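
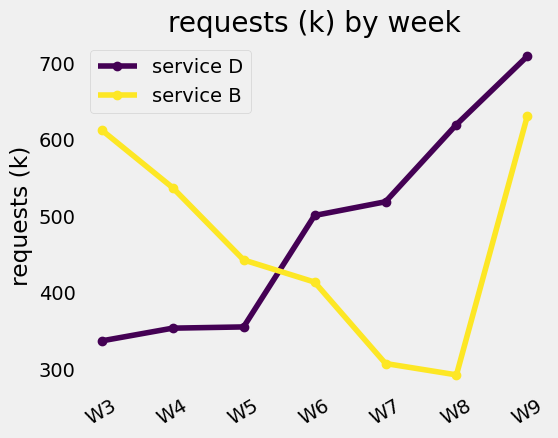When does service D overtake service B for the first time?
W6

W5: service D ≈ 350 vs service B ≈ 450 (not yet); W6: service D ≈ 500 vs service B ≈ 400 (first crossover).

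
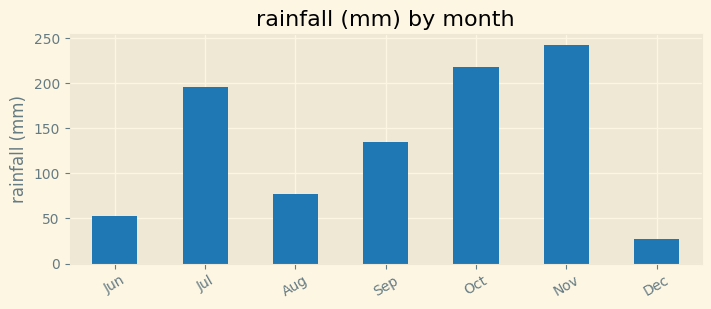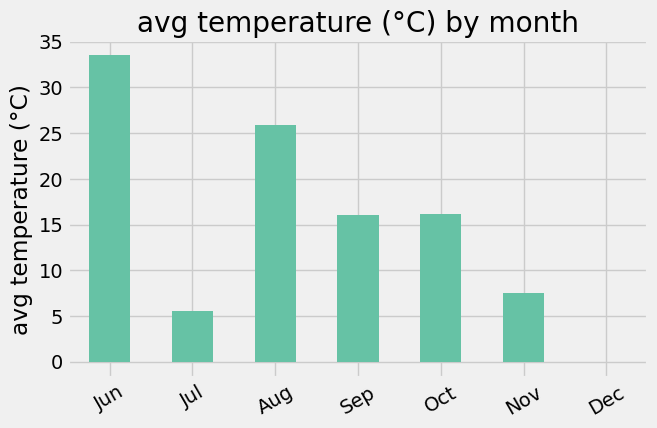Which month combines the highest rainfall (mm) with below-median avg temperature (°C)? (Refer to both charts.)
Chart 2 median avg temperature (°C) ≈ 15; below-median months: Jul, Nov, Dec. Among those, Nov has the highest rainfall (mm) (≈ 250).

Nov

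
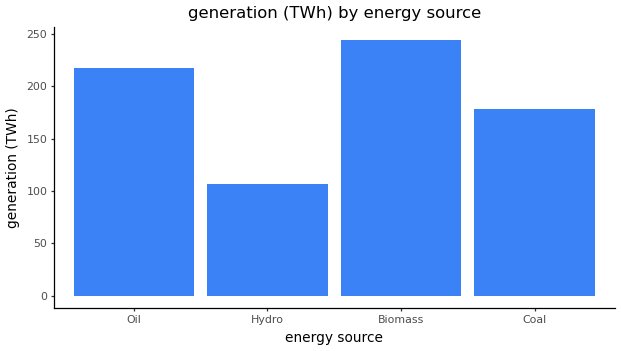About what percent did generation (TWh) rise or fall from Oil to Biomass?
Oil ≈ 225, Biomass ≈ 250; (250 − 225) / 225 ≈ +11.1%.

≈ +11.1%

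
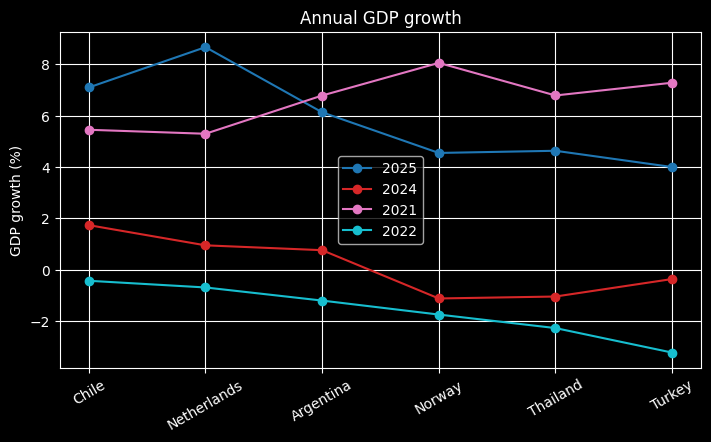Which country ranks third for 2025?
Argentina

Top 4 for 2025: Netherlands ≈ 9, Chile ≈ 7, Argentina ≈ 6, Thailand ≈ 5.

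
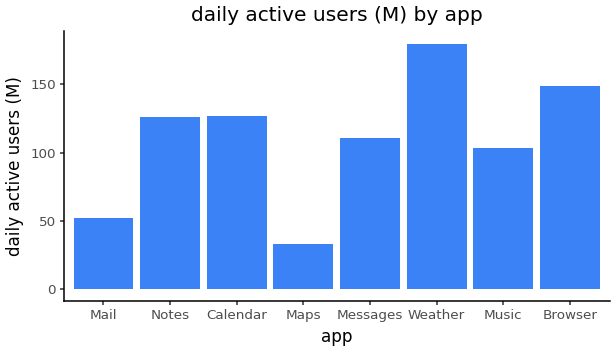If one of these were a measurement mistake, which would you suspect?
Maps

Maps ≈ 40; the rest sit between ≈ 60 and ≈ 180.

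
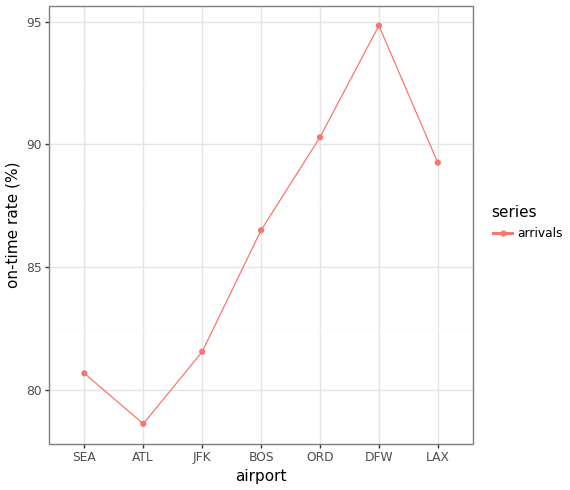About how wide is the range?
Max DFW ≈ 94, min ATL ≈ 78; range ≈ 16.

≈ 16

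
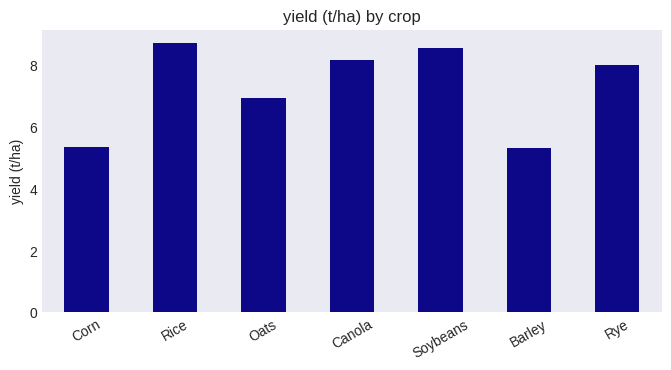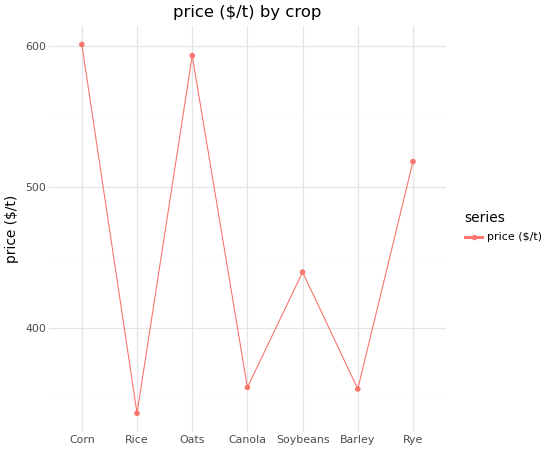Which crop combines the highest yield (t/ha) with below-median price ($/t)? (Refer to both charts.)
Rice

Chart 2 median price ($/t) ≈ 400; below-median crops: Rice, Canola, Barley. Among those, Rice has the highest yield (t/ha) (≈ 9).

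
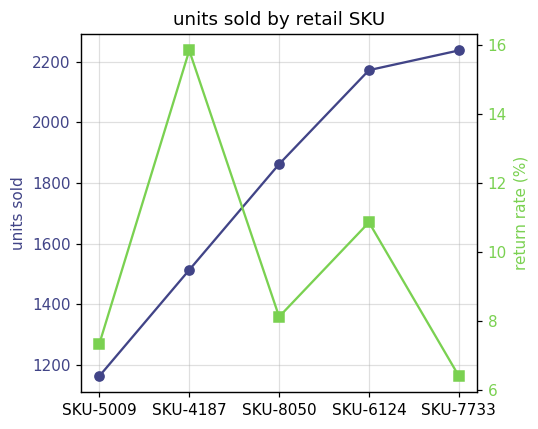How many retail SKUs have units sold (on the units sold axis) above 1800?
3

Above 1800: SKU-8050, SKU-6124, SKU-7733.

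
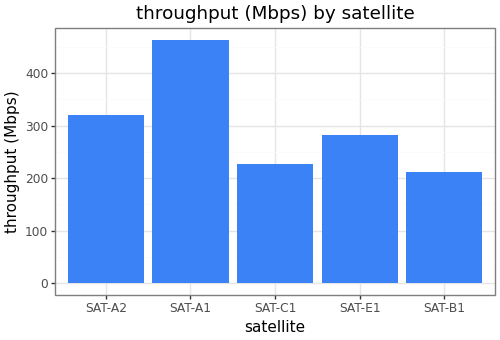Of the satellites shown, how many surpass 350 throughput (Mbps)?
Above 350: SAT-A1.

1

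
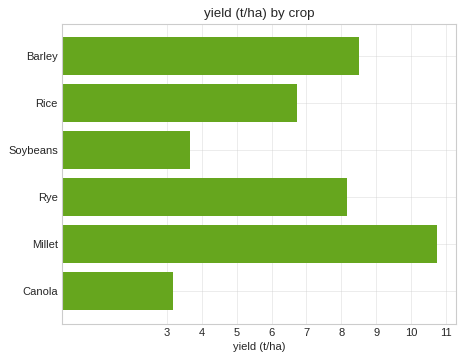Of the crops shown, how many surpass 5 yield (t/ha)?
Above 5: Barley, Rice, Rye, Millet.

4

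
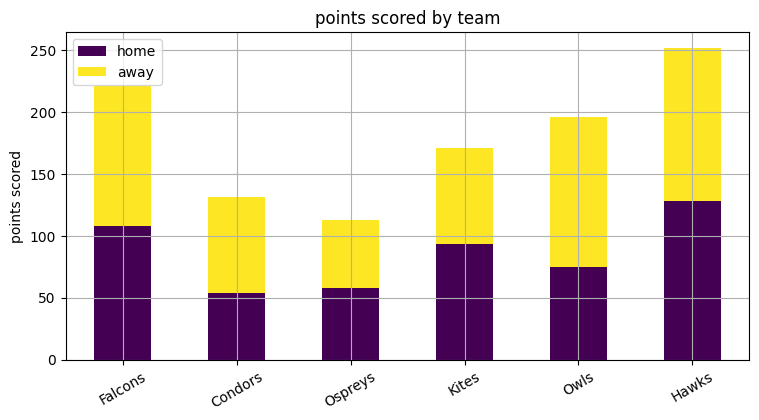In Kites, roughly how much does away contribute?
≈ 75

away top ≈ 175, bottom ≈ 100; segment ≈ 75.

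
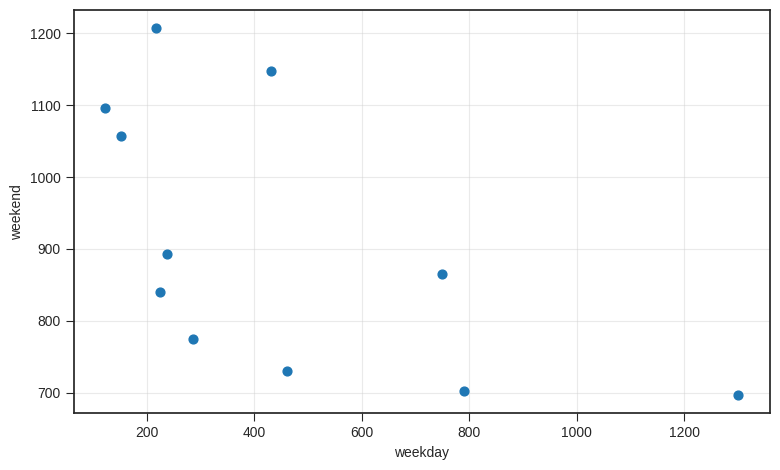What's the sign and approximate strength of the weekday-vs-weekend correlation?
Points are negatively correlated; moderate (|r| ≈ 0.6).

negative, moderate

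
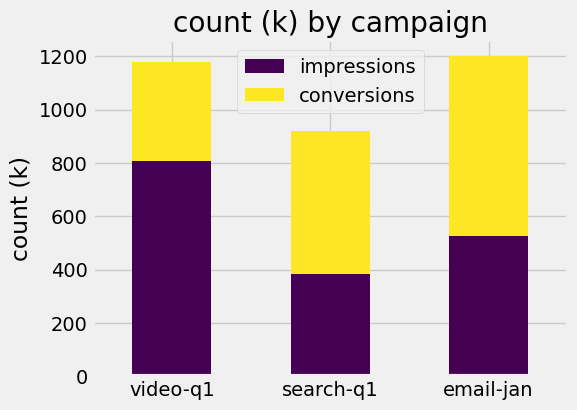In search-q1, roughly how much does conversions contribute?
≈ 600

conversions top ≈ 1000, bottom ≈ 400; segment ≈ 600.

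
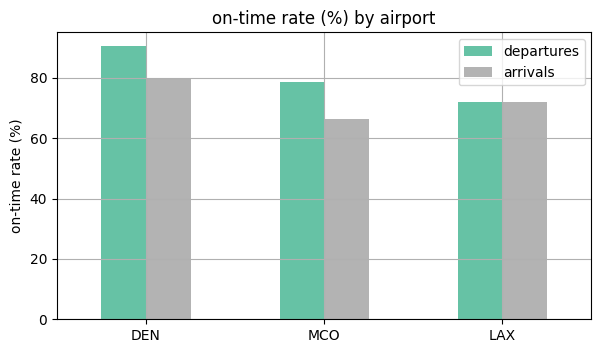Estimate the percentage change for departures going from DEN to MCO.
≈ -11.1%

DEN ≈ 90, MCO ≈ 80; (80 − 90) / 90 ≈ -11.1%.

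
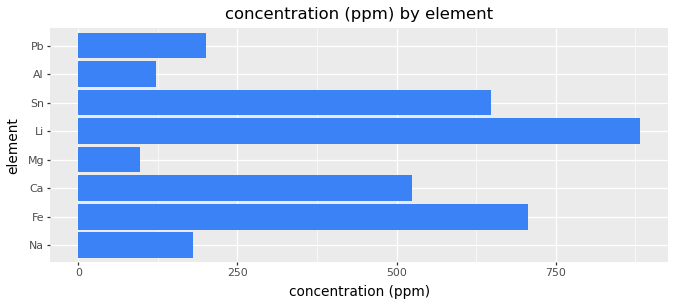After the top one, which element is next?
Fe

Top 3: Li ≈ 900, Fe ≈ 700, Sn ≈ 600.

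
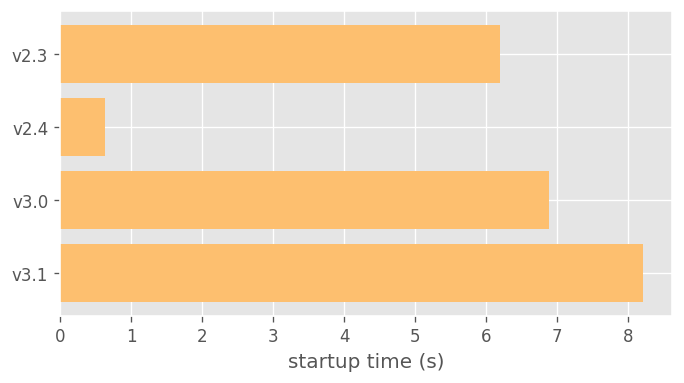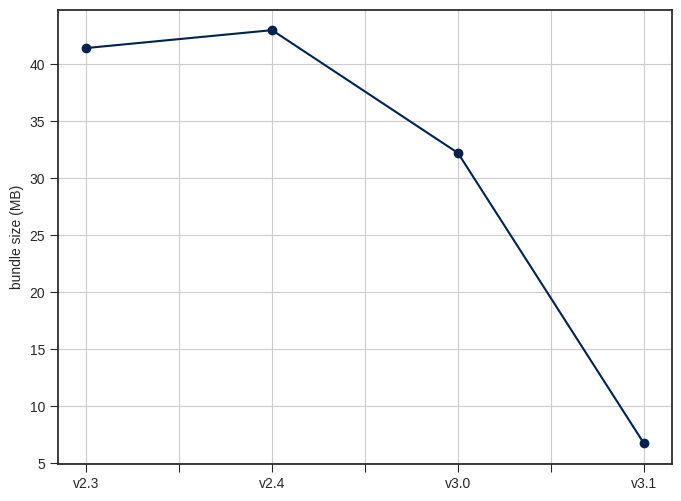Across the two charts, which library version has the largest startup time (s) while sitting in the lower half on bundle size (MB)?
v3.1

Chart 2 median bundle size (MB) ≈ 35; below-median library versions: v3.0, v3.1. Among those, v3.1 has the highest startup time (s) (≈ 8).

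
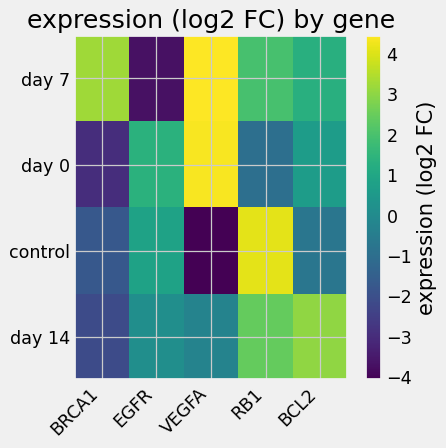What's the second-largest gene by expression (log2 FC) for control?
Top 3 for control: RB1 ≈ 4, EGFR ≈ 1, BCL2 ≈ -1.

EGFR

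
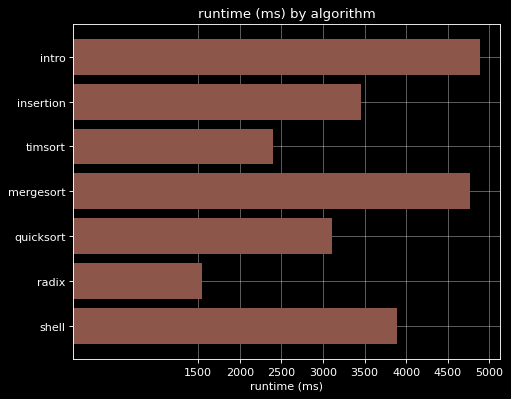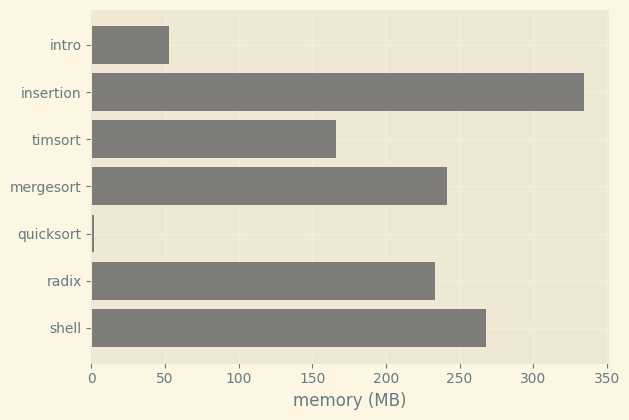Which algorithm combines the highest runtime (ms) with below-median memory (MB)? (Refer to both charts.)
intro

Chart 2 median memory (MB) ≈ 250; below-median algorithms: intro, timsort, quicksort. Among those, intro has the highest runtime (ms) (≈ 5000).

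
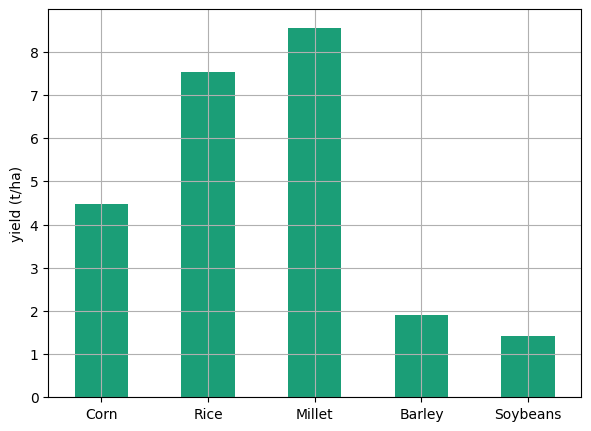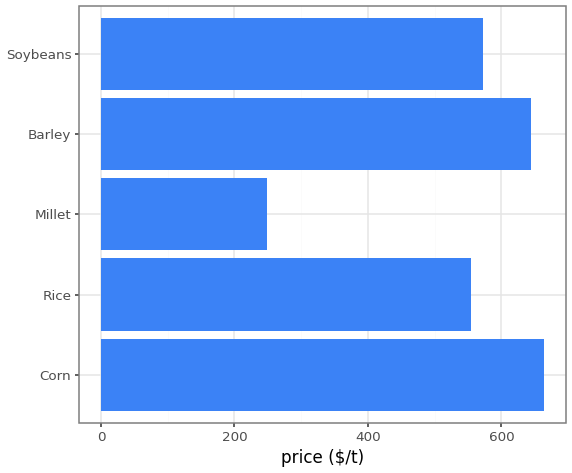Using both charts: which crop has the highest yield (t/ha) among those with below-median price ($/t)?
Millet

Chart 2 median price ($/t) ≈ 600; below-median crops: Rice, Millet. Among those, Millet has the highest yield (t/ha) (≈ 9).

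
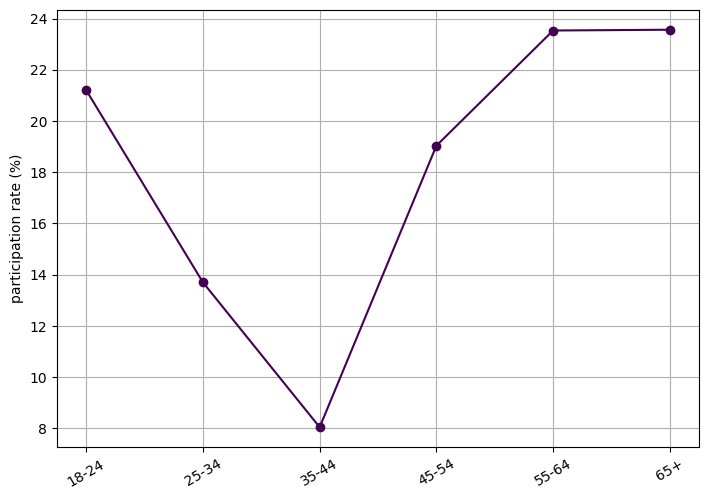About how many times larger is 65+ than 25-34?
≈ 1.71×

65+ ≈ 24, 25-34 ≈ 14; 24/14 ≈ 1.71.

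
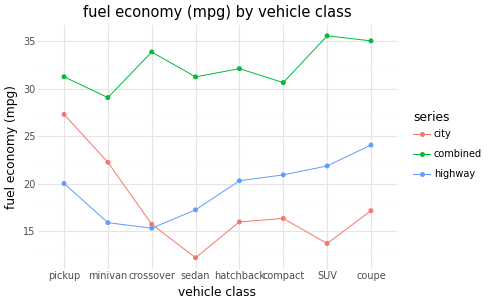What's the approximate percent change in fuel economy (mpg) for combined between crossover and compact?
crossover ≈ 34, compact ≈ 30; (30 − 34) / 34 ≈ -11.8%.

≈ -11.8%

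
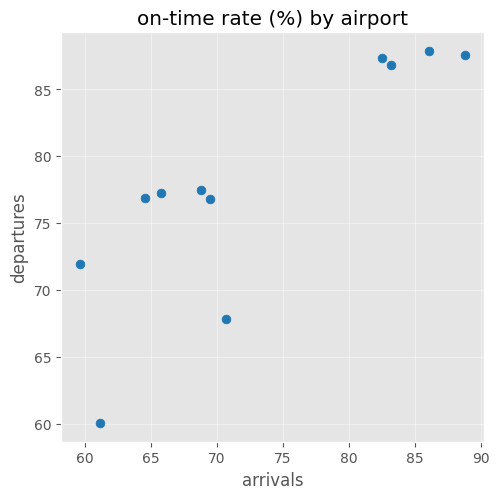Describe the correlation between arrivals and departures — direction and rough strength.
positive, strong

Points are positively correlated; strong (|r| ≈ 0.8).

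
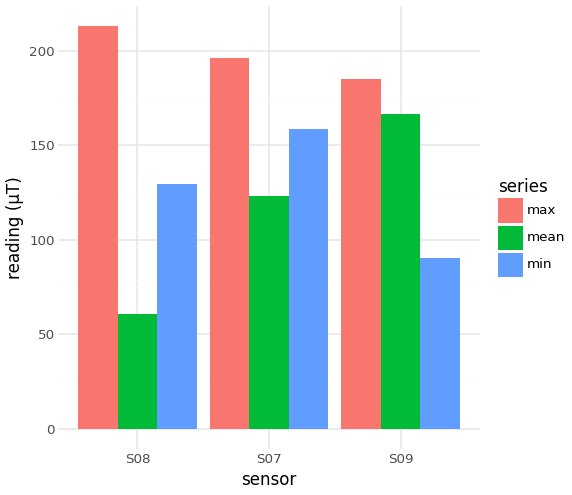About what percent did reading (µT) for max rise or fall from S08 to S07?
≈ -9.1%

S08 ≈ 220, S07 ≈ 200; (200 − 220) / 220 ≈ -9.1%.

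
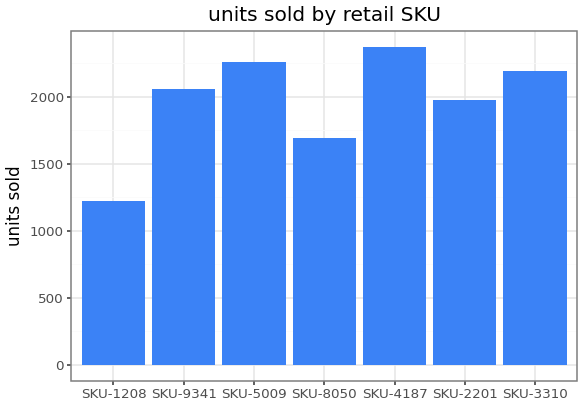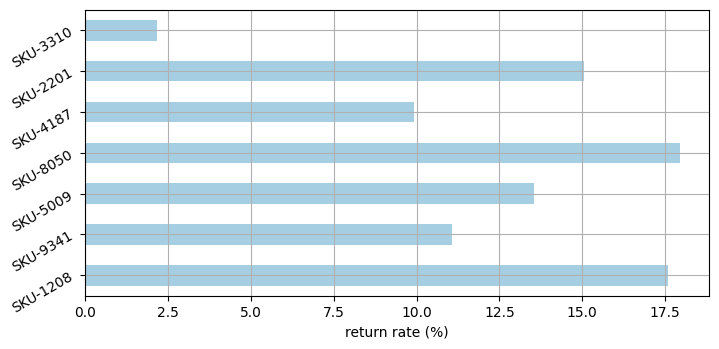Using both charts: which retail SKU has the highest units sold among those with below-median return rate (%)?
SKU-4187

Chart 2 median return rate (%) ≈ 14; below-median retail SKUs: SKU-9341, SKU-4187, SKU-3310. Among those, SKU-4187 has the highest units sold (≈ 2500).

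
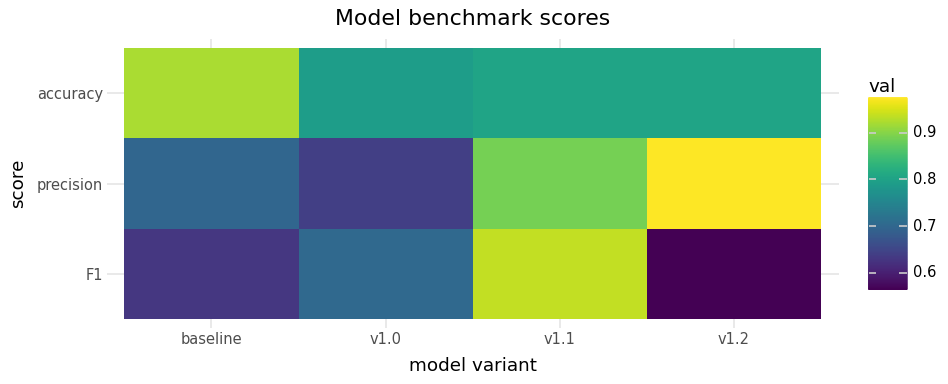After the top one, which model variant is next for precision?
v1.1

Top 3 for precision: v1.2 ≈ 1.00, v1.1 ≈ 0.90, baseline ≈ 0.70.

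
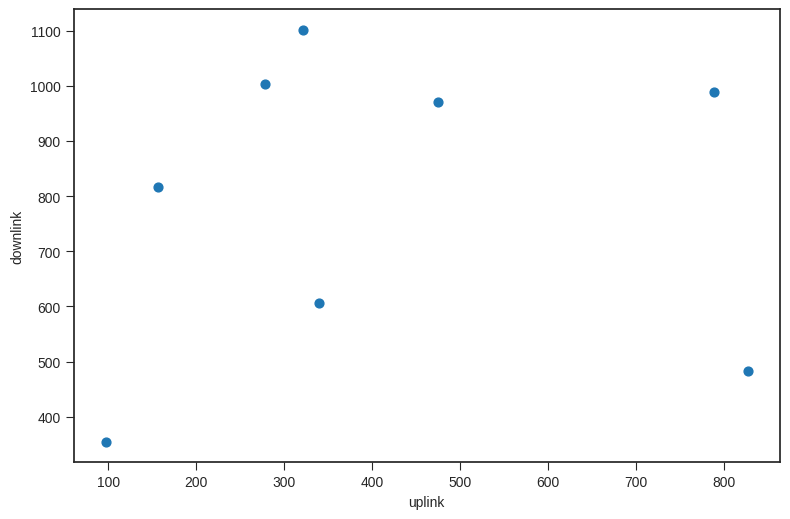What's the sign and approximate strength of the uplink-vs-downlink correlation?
Points are roughly uncorrelated; weak (|r| ≈ 0.1).

no clear correlation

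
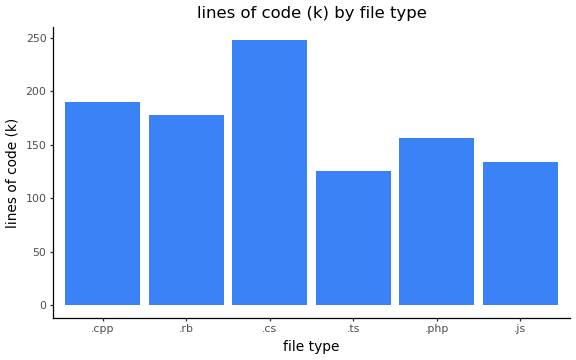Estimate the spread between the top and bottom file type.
Max .cs ≈ 250, min .ts ≈ 125; range ≈ 125.

≈ 125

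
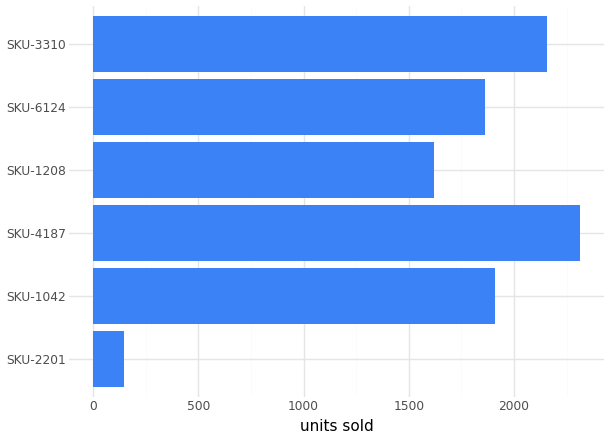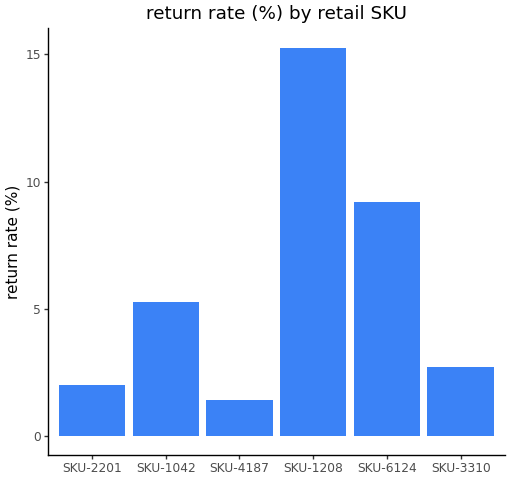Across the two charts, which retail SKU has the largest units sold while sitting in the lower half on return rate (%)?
SKU-4187

Chart 2 median return rate (%) ≈ 4; below-median retail SKUs: SKU-2201, SKU-4187, SKU-3310. Among those, SKU-4187 has the highest units sold (≈ 2500).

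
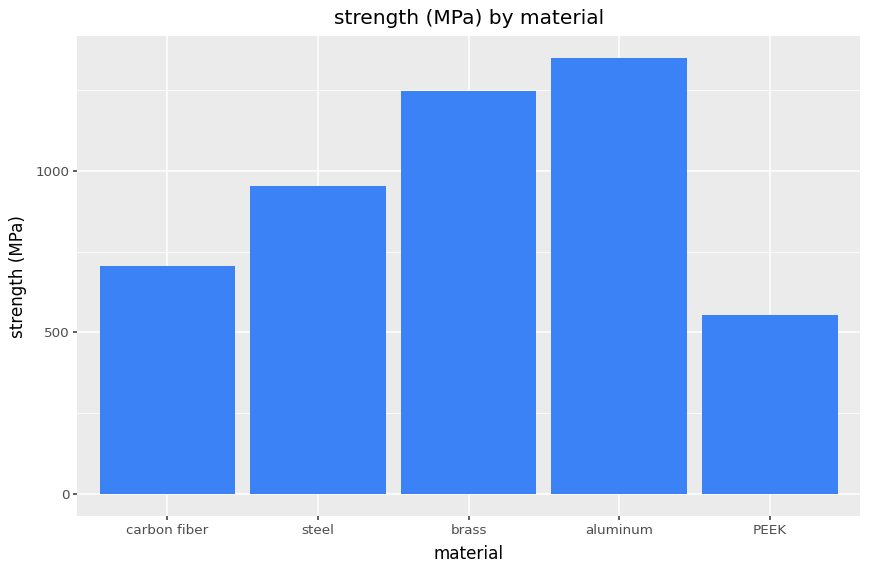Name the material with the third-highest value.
Top 4: aluminum ≈ 1400, brass ≈ 1200, steel ≈ 1000, carbon fiber ≈ 800.

steel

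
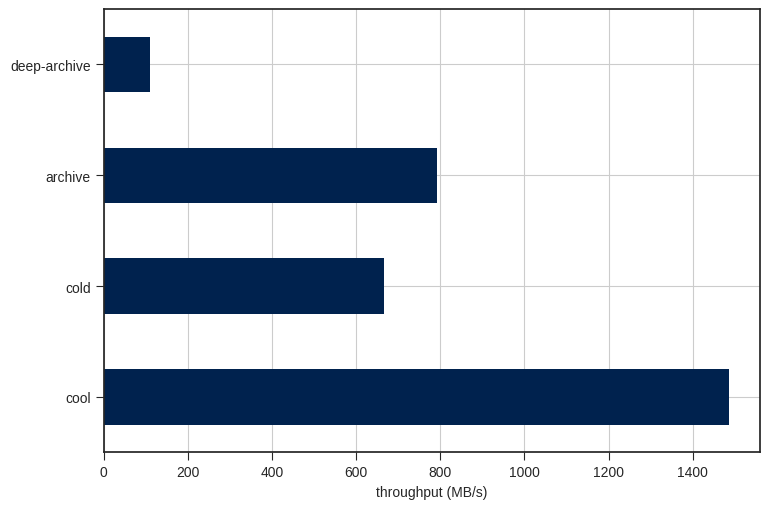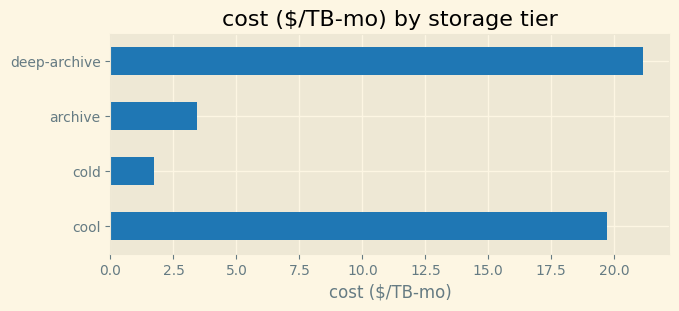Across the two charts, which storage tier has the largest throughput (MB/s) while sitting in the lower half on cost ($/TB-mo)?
archive

Chart 2 median cost ($/TB-mo) ≈ 12; below-median storage tiers: cold, archive. Among those, archive has the highest throughput (MB/s) (≈ 800).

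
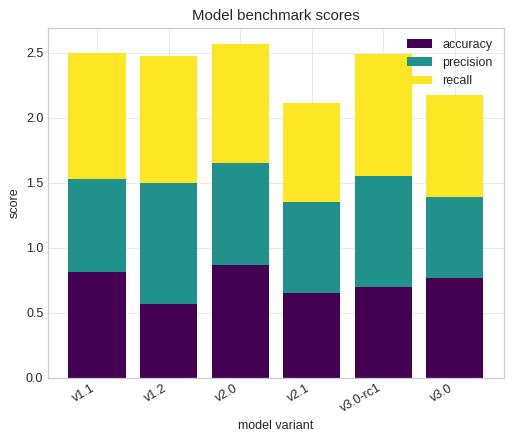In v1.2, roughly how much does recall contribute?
recall top ≈ 2.5, bottom ≈ 1.5; segment ≈ 1.0.

≈ 1.0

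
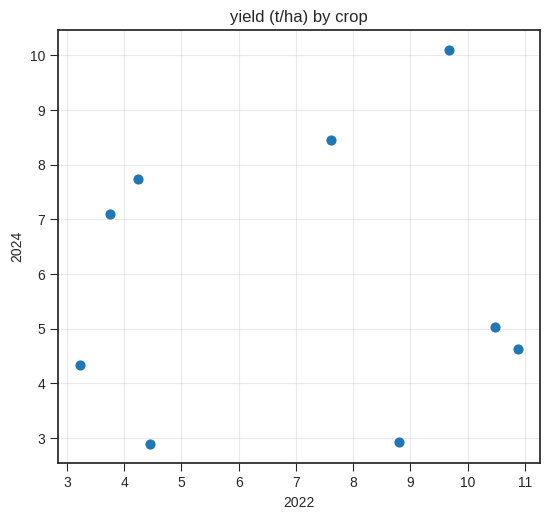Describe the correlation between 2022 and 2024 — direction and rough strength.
no clear correlation

Points are roughly uncorrelated; weak (|r| ≈ 0.1).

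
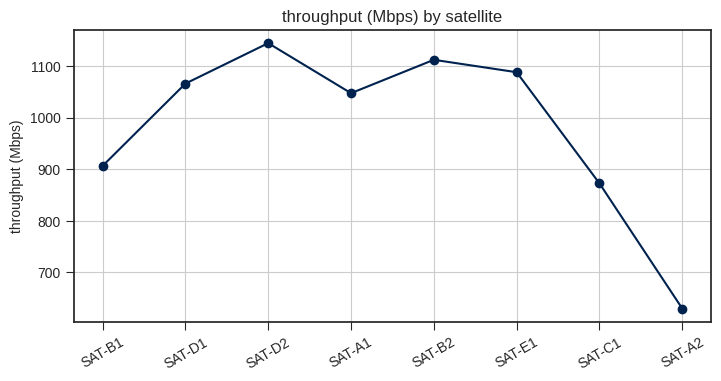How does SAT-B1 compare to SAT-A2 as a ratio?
SAT-B1 ≈ 900, SAT-A2 ≈ 650; 900/650 ≈ 1.38.

≈ 1.38×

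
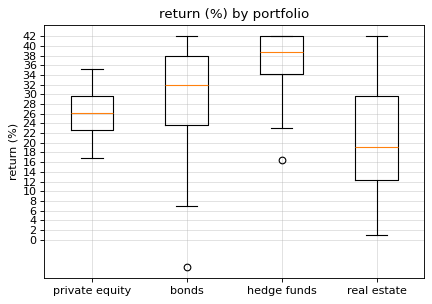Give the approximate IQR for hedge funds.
≈ 8

Q3 ≈ 42, Q1 ≈ 34; IQR ≈ 8.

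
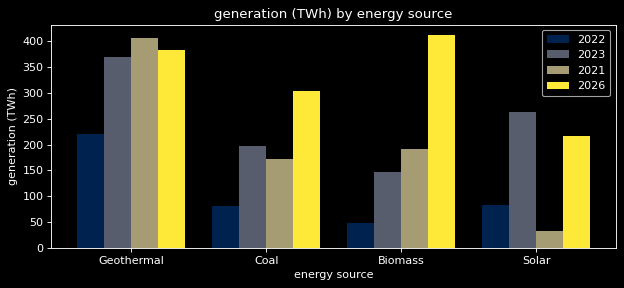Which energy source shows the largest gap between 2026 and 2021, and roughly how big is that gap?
Biomass, ≈ 200 TWh

Biomass: 2026 ≈ 400, 2021 ≈ 200 → gap ≈ 200. Next-largest (Solar) is only ≈ 150.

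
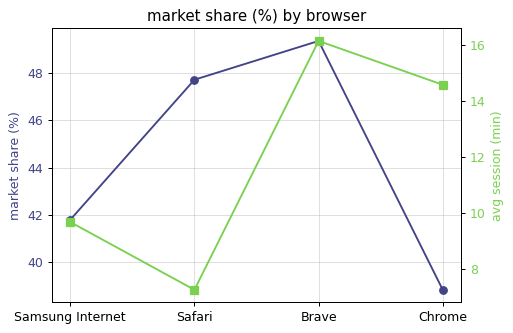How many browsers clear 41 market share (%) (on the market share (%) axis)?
Above 41: Samsung Internet, Safari, Brave.

3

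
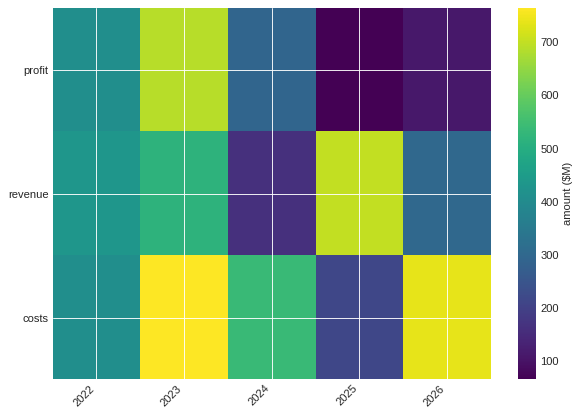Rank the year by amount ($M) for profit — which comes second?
2022

Top 3 for profit: 2023 ≈ 700, 2022 ≈ 400, 2024 ≈ 300.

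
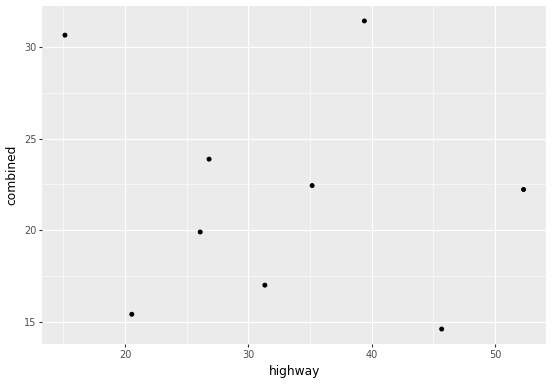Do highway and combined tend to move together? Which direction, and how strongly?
no clear correlation

Points are roughly uncorrelated; weak (|r| ≈ 0.2).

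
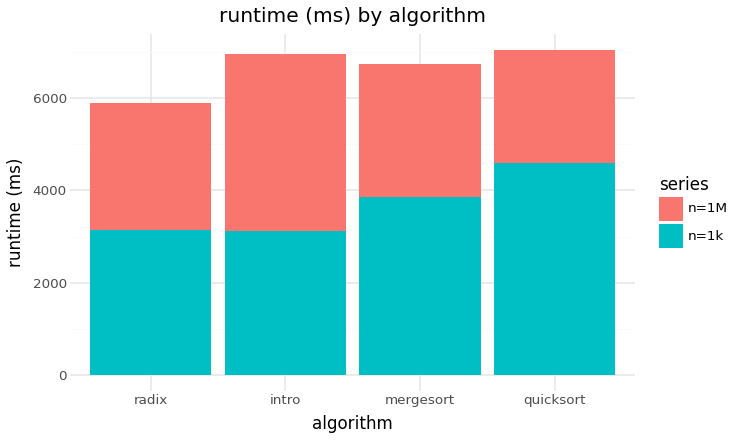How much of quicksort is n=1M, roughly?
n=1M top ≈ 7000, bottom ≈ 5000; segment ≈ 2000.

≈ 2000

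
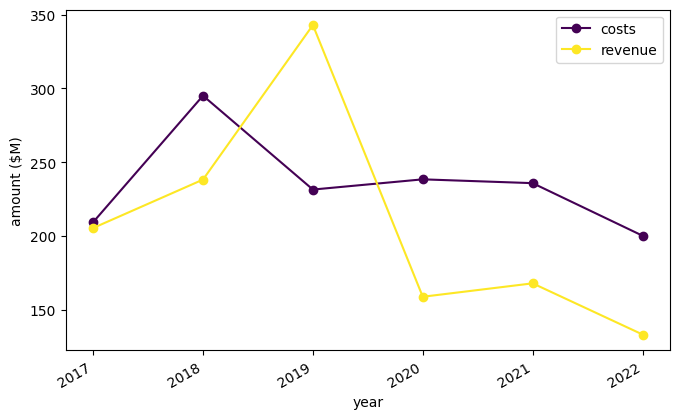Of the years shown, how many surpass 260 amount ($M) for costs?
1

Above 260: 2018.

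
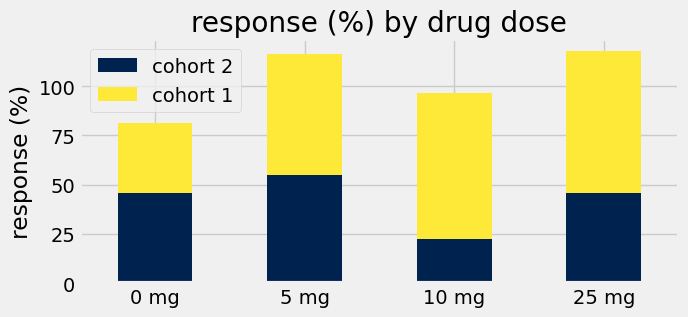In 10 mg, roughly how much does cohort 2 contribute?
cohort 2 top ≈ 20, bottom ≈ 0; segment ≈ 20.

≈ 20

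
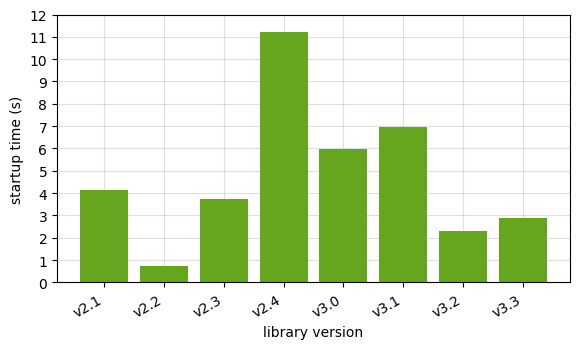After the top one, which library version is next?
v3.1

Top 3: v2.4 ≈ 11, v3.1 ≈ 7, v3.0 ≈ 6.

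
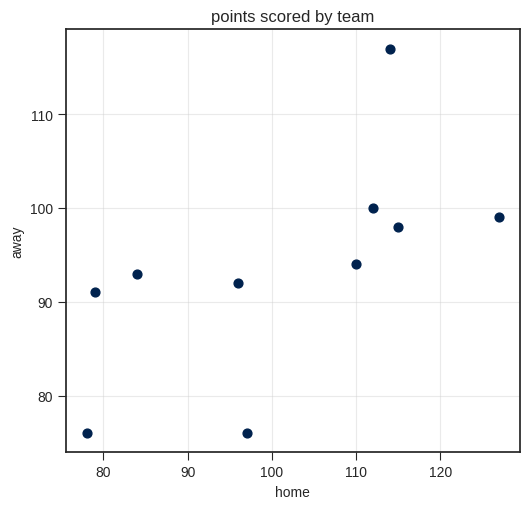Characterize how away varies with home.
Points are positively correlated; moderate (|r| ≈ 0.6).

positive, moderate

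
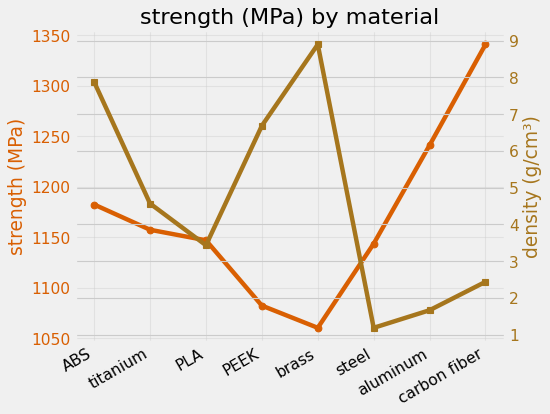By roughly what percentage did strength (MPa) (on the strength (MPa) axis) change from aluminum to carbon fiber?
≈ +8%

aluminum ≈ 1250, carbon fiber ≈ 1350; (1350 − 1250) / 1250 ≈ +8%.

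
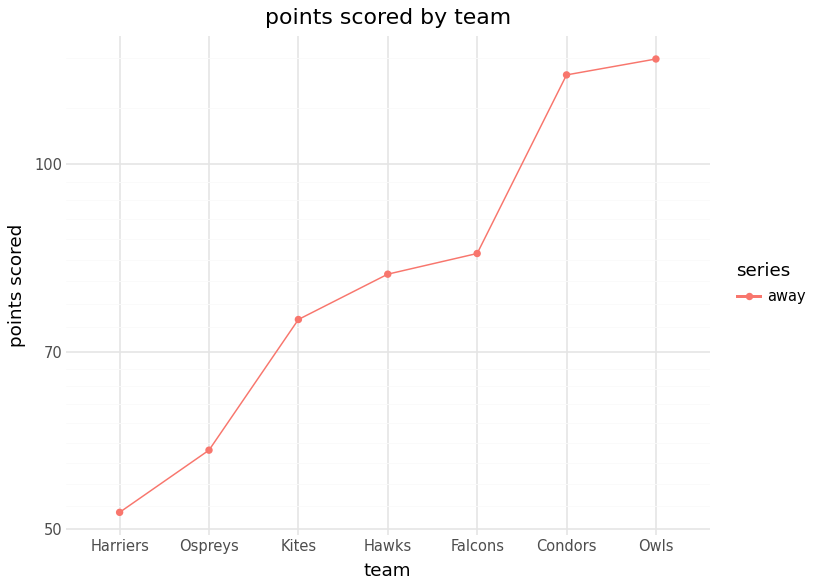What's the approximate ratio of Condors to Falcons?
Condors ≈ 120, Falcons ≈ 80; 120/80 ≈ 1.5.

≈ 1.5×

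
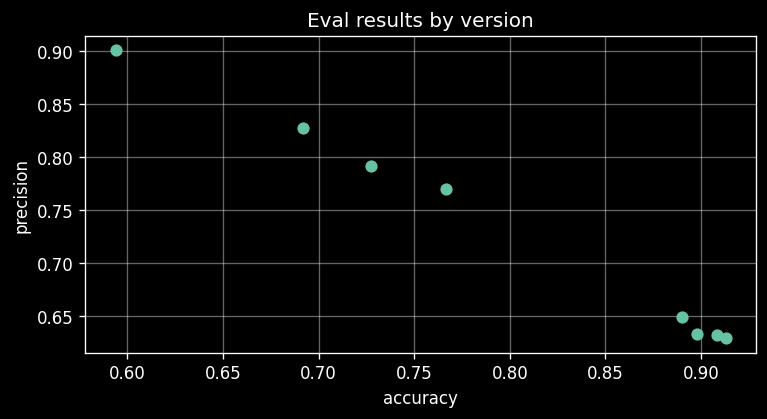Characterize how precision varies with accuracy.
Points are negatively correlated; strong (|r| ≈ 1.0).

negative, strong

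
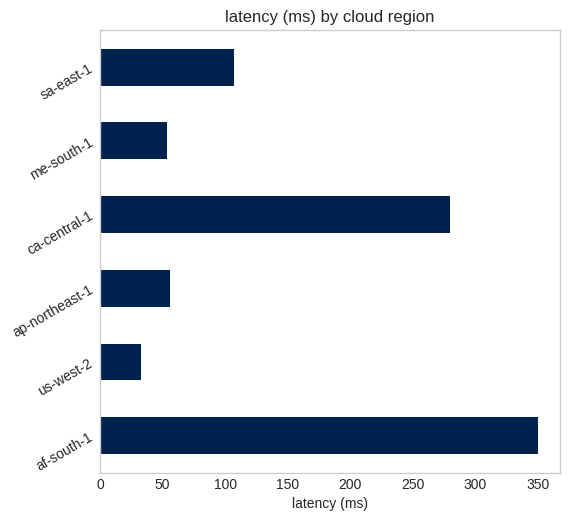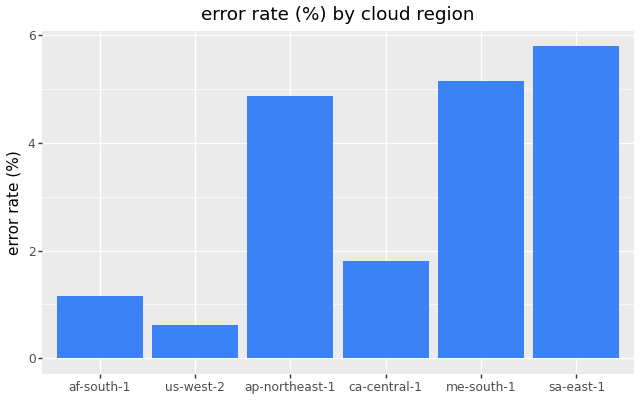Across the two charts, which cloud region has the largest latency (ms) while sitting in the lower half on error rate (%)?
af-south-1

Chart 2 median error rate (%) ≈ 3; below-median cloud regions: af-south-1, us-west-2, ca-central-1. Among those, af-south-1 has the highest latency (ms) (≈ 350).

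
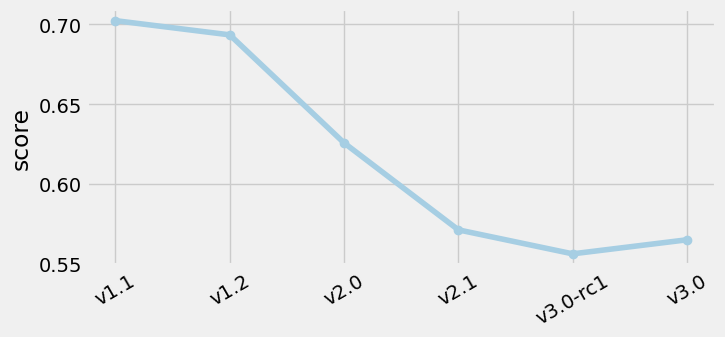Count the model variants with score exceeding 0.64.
2

Above 0.64: v1.1, v1.2.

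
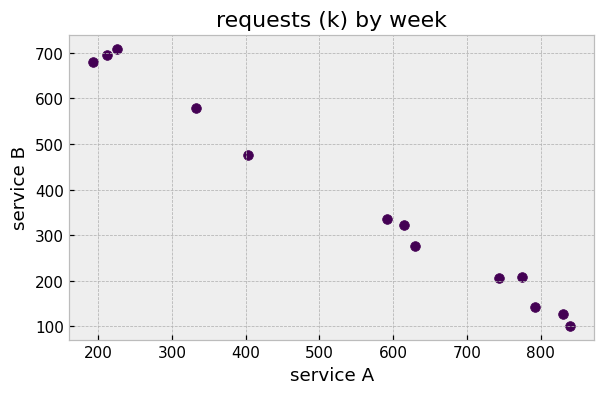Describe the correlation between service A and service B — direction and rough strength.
Points are negatively correlated; strong (|r| ≈ 1.0).

negative, strong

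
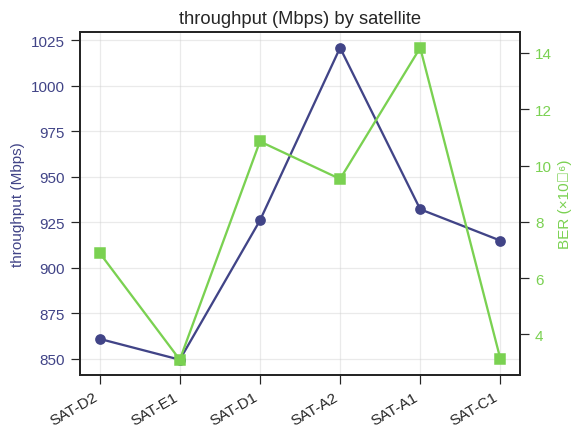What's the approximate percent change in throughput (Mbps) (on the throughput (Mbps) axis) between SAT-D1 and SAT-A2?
≈ +10.9%

SAT-D1 ≈ 920, SAT-A2 ≈ 1020; (1020 − 920) / 920 ≈ +10.9%.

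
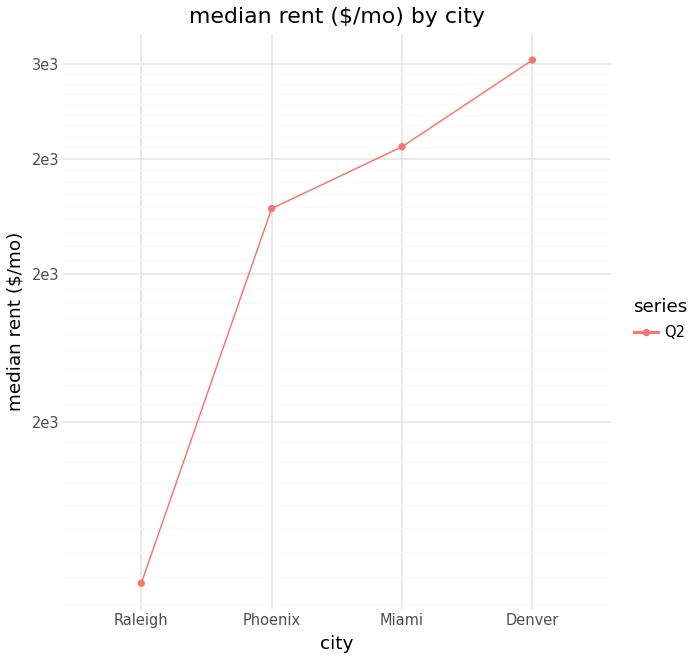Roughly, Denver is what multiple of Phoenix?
Denver ≈ 3000, Phoenix ≈ 2200; 3000/2200 ≈ 1.36.

≈ 1.36×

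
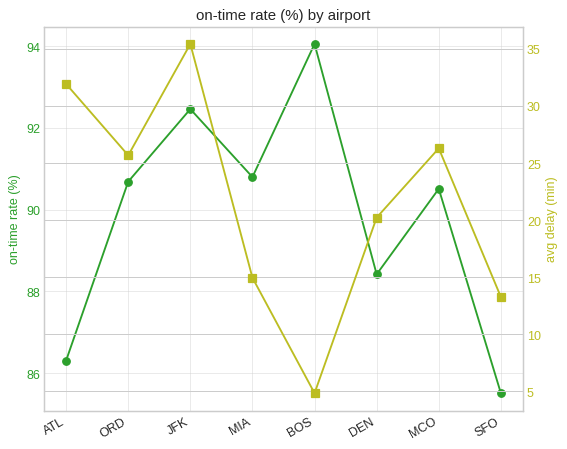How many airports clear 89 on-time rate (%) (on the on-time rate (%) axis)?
Above 89: ORD, JFK, MIA, BOS, MCO.

5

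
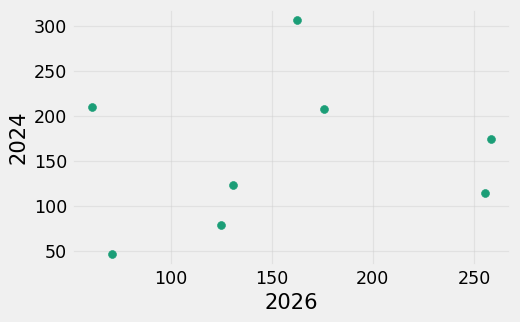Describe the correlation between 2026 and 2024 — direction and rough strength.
Points are roughly uncorrelated; weak (|r| ≈ 0.2).

no clear correlation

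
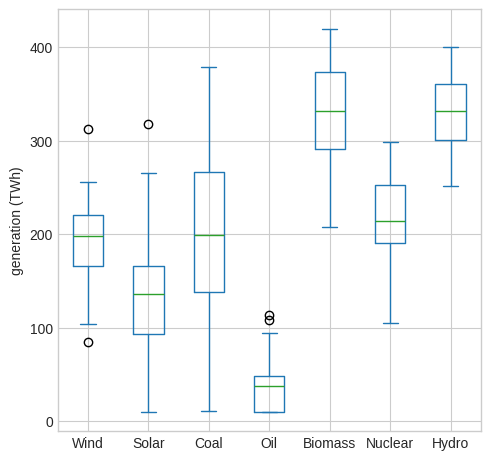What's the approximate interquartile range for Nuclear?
Q3 ≈ 250, Q1 ≈ 200; IQR ≈ 50.

≈ 50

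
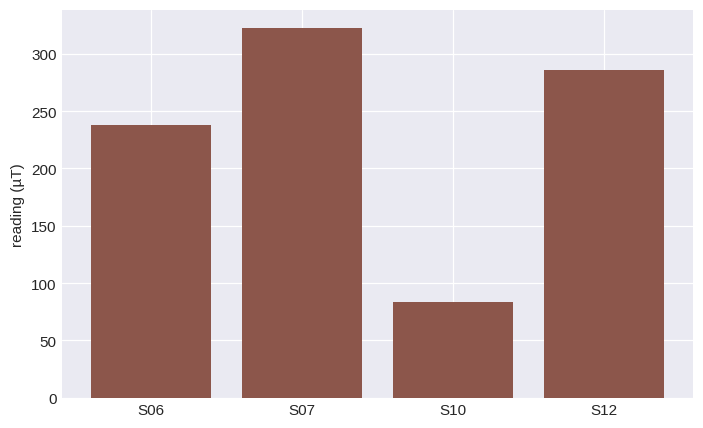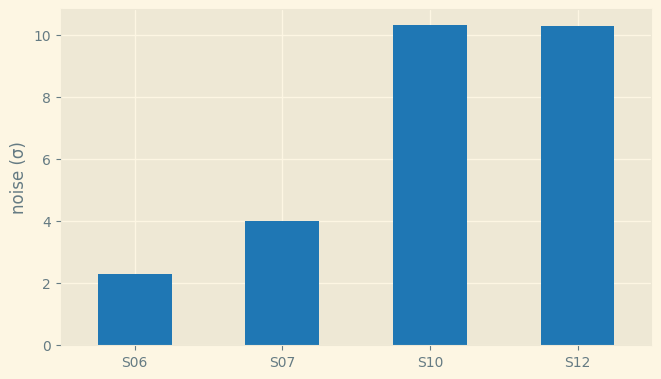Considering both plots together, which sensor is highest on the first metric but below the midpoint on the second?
S07

Chart 2 median noise (σ) ≈ 7; below-median sensors: S06, S07. Among those, S07 has the highest reading (µT) (≈ 300).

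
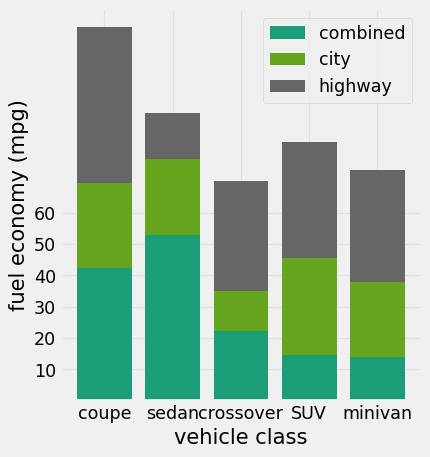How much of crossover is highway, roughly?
≈ 40

highway top ≈ 70, bottom ≈ 30; segment ≈ 40.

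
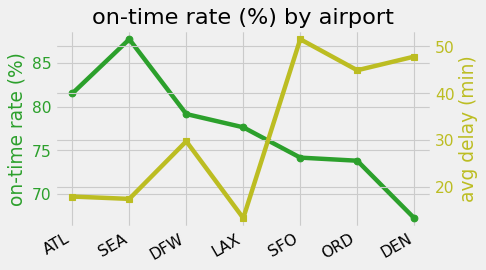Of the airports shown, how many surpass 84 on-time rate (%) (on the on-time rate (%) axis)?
Above 84: SEA.

1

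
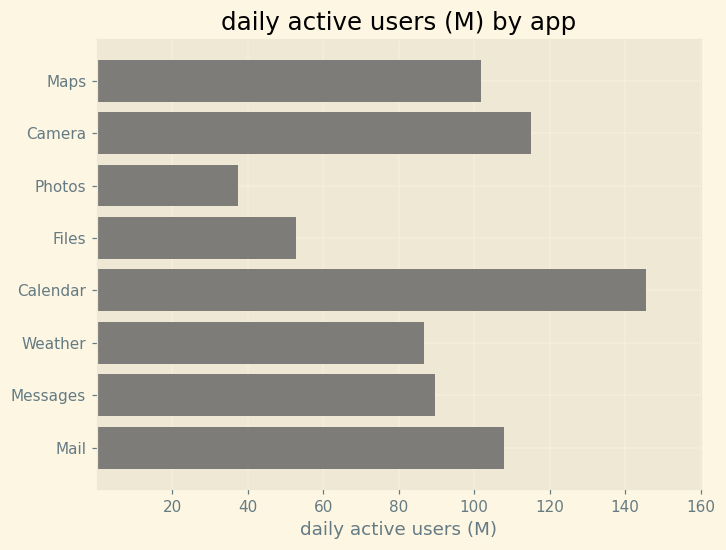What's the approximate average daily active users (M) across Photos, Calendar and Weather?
(40 + 140 + 80) / 3 ≈ 87.

≈ 87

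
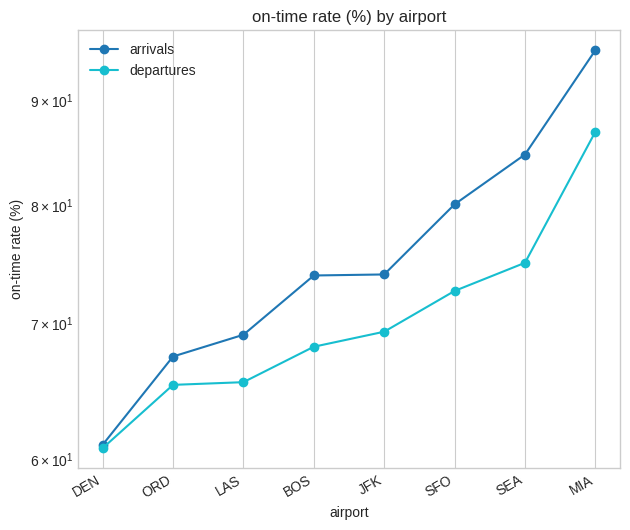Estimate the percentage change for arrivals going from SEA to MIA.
≈ +11.8%

SEA ≈ 85, MIA ≈ 95; (95 − 85) / 85 ≈ +11.8%.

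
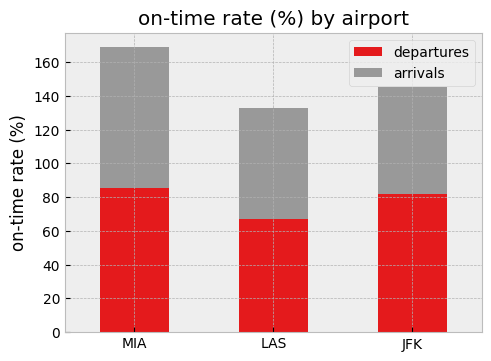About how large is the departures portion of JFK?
≈ 80

departures top ≈ 80, bottom ≈ 0; segment ≈ 80.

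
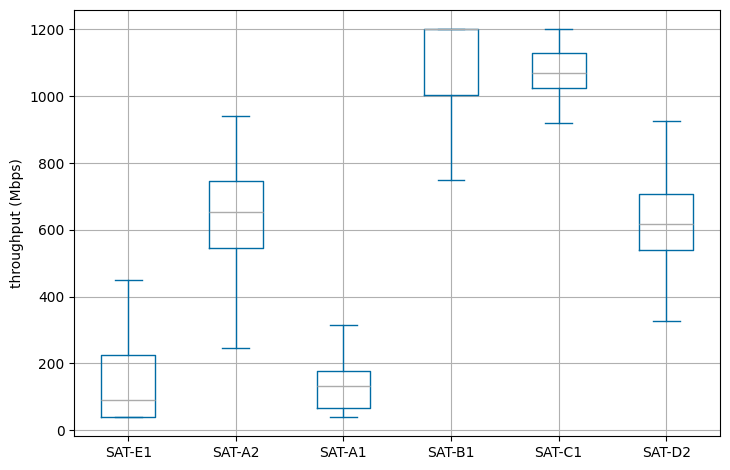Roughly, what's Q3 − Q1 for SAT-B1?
Q3 ≈ 1200, Q1 ≈ 1000; IQR ≈ 200.

≈ 200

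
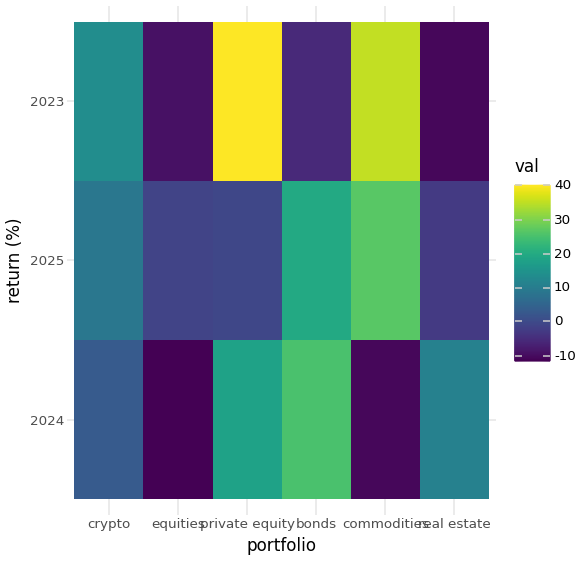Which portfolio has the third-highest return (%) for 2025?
crypto

Top 4 for 2025: commodities ≈ 25, bonds ≈ 20, crypto ≈ 10, private equity ≈ 0.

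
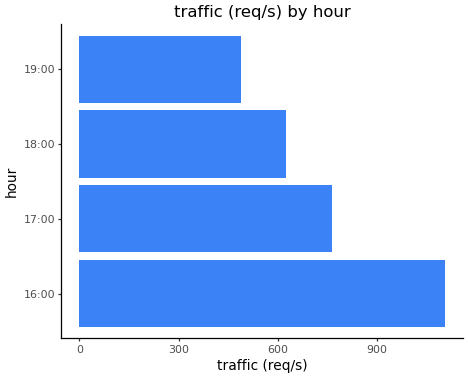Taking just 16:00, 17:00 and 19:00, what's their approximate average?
≈ 800

(1100 + 800 + 500) / 3 ≈ 800.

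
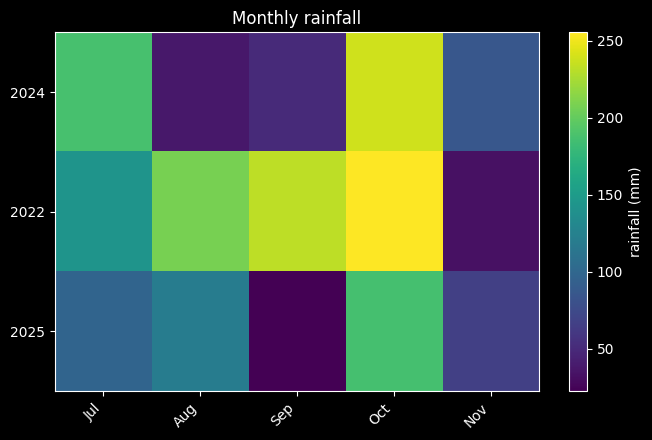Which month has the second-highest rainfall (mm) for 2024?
Jul

Top 3 for 2024: Oct ≈ 240, Jul ≈ 180, Nov ≈ 80.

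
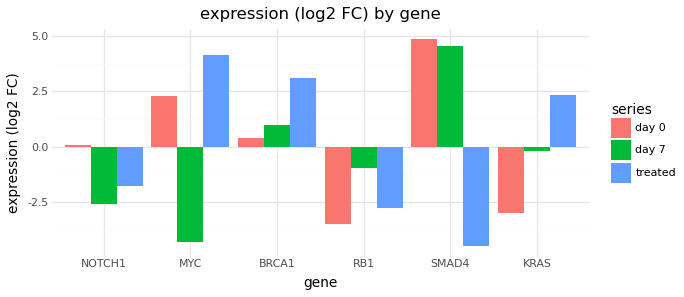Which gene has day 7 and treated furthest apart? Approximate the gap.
SMAD4, ≈ 10 log2 FC

SMAD4: day 7 ≈ 5, treated ≈ -5 → gap ≈ 10. Next-largest (MYC) is only ≈ 8.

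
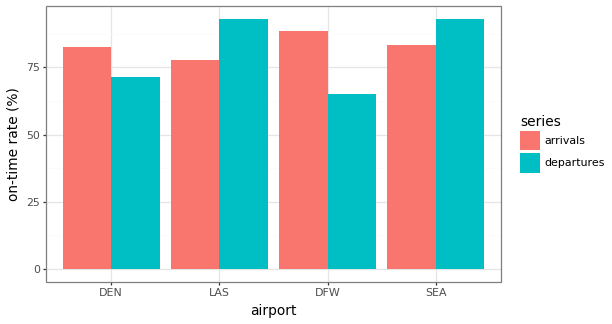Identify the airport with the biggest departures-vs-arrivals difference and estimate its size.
DFW: departures ≈ 70, arrivals ≈ 90 → gap ≈ 20. Next-largest (LAS) is only ≈ 10.

DFW, ≈ 20 %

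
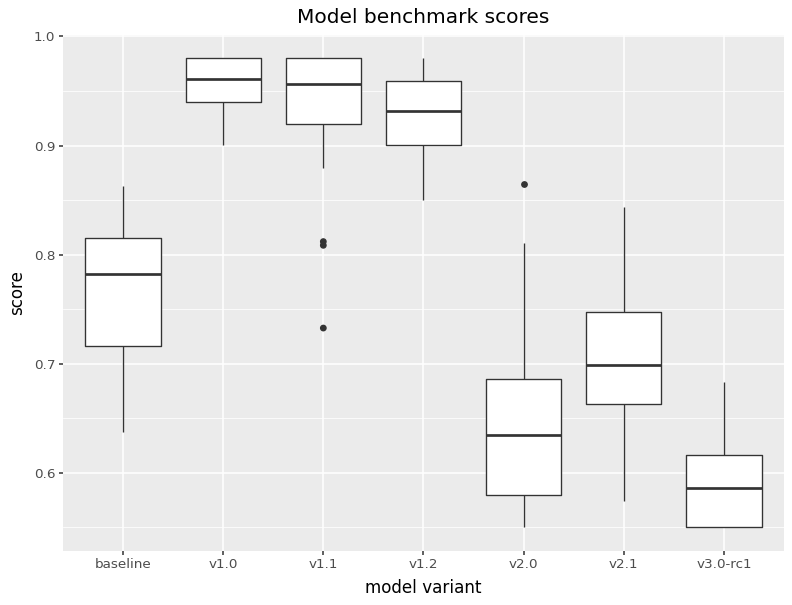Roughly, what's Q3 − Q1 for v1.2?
Q3 ≈ 0.95, Q1 ≈ 0.90; IQR ≈ 0.05.

≈ 0.05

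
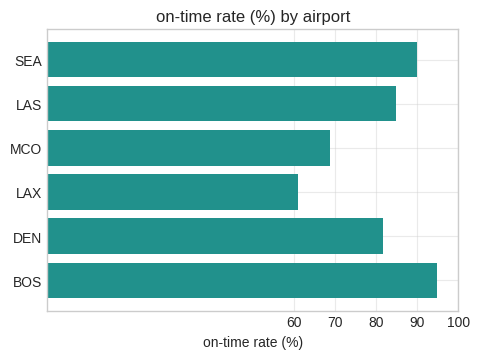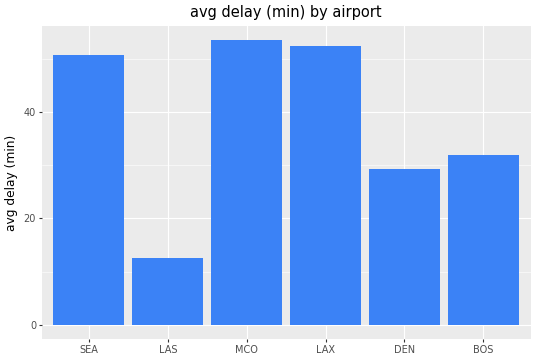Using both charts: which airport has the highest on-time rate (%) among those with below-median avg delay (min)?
Chart 2 median avg delay (min) ≈ 40; below-median airports: LAS, DEN, BOS. Among those, BOS has the highest on-time rate (%) (≈ 90).

BOS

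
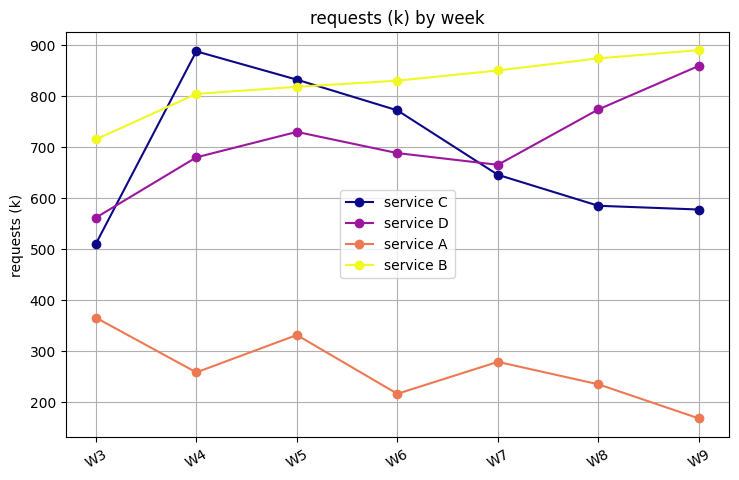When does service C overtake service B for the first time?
W3: service C ≈ 500 vs service B ≈ 700 (not yet); W4: service C ≈ 900 vs service B ≈ 800 (first crossover).

W4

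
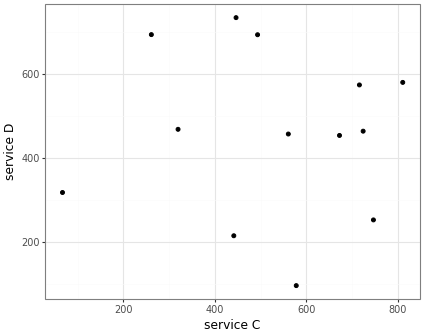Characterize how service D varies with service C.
Points are roughly uncorrelated; weak (|r| ≈ 0.0).

no clear correlation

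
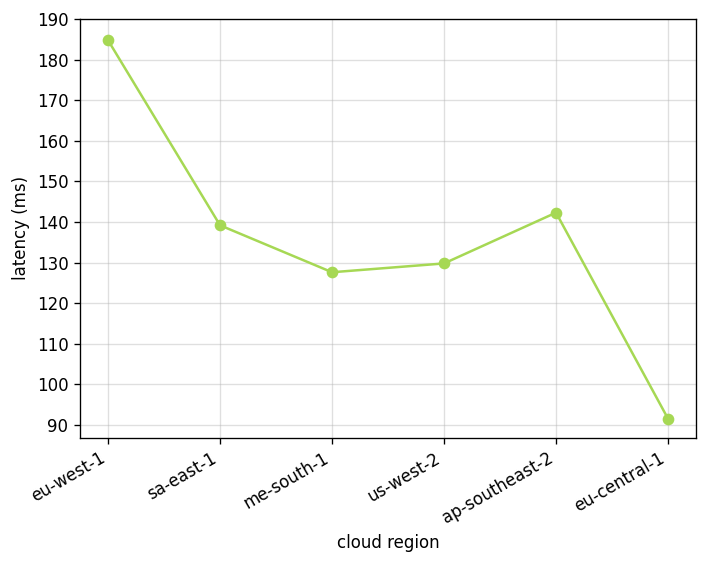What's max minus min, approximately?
Max eu-west-1 ≈ 180, min eu-central-1 ≈ 90; range ≈ 90.

≈ 90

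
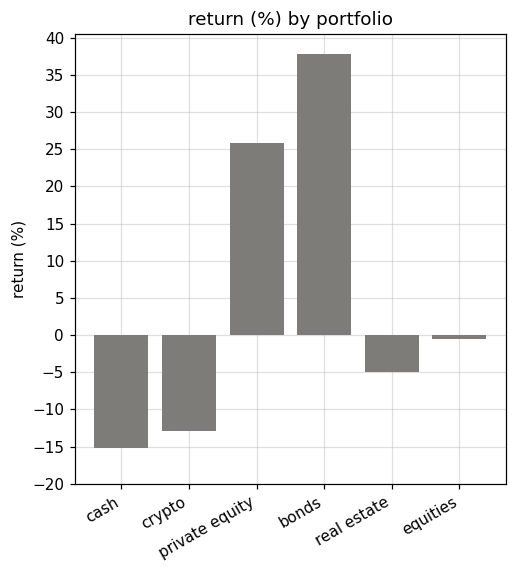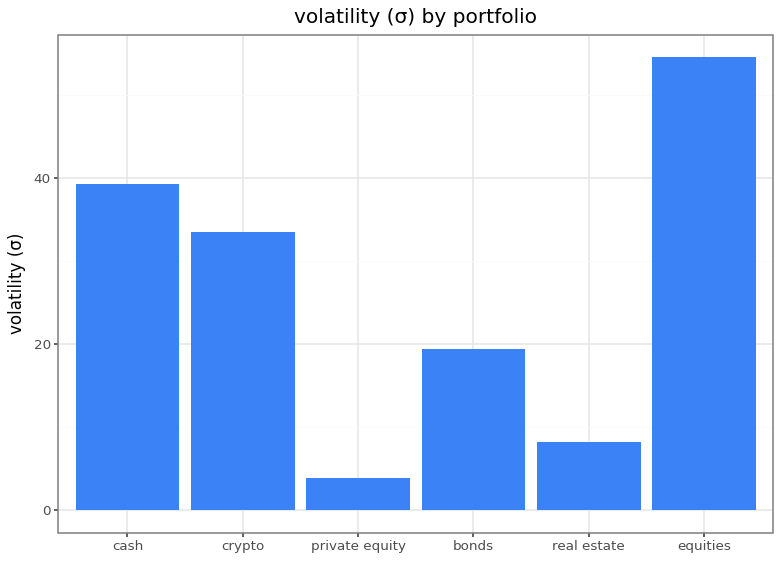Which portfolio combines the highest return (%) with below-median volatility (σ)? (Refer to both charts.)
Chart 2 median volatility (σ) ≈ 25; below-median portfolios: private equity, bonds, real estate. Among those, bonds has the highest return (%) (≈ 40).

bonds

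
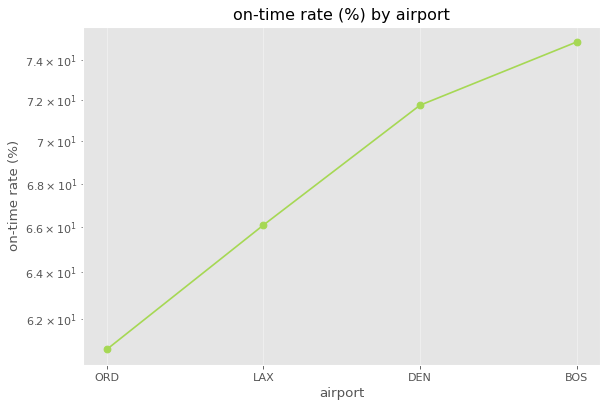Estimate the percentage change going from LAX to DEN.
LAX ≈ 66, DEN ≈ 72; (72 − 66) / 66 ≈ +9.1%.

≈ +9.1%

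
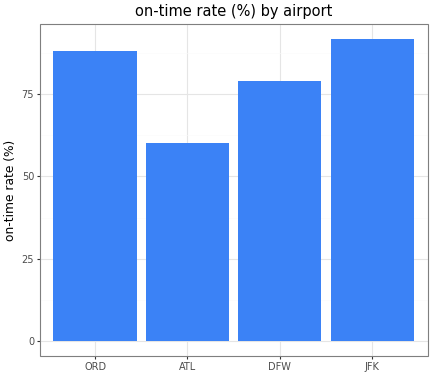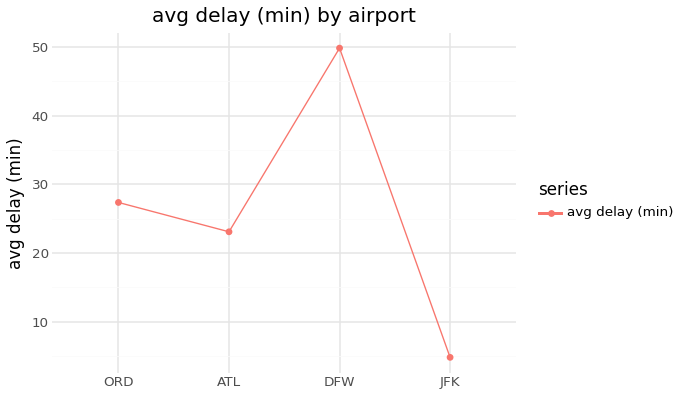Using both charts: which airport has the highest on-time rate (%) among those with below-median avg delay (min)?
JFK

Chart 2 median avg delay (min) ≈ 25; below-median airports: ATL, JFK. Among those, JFK has the highest on-time rate (%) (≈ 90).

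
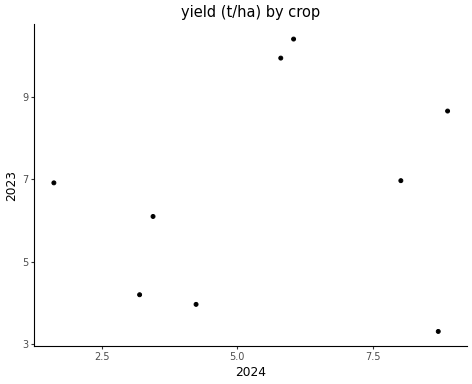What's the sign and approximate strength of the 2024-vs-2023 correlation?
no clear correlation

Points are roughly uncorrelated; weak (|r| ≈ 0.2).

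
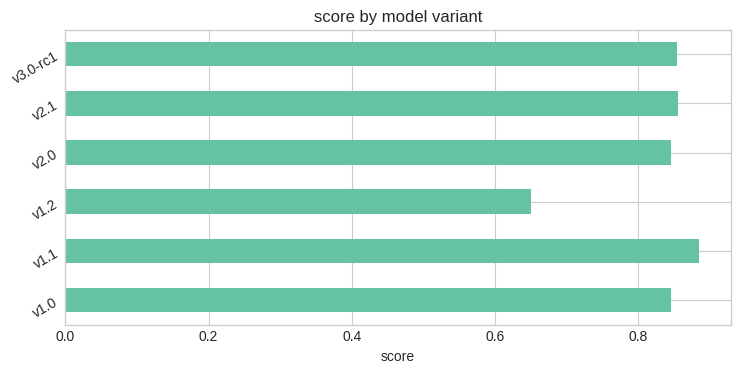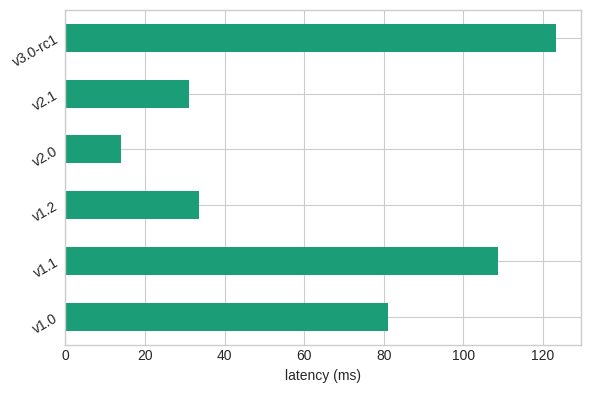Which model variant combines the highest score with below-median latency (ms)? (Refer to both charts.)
Chart 2 median latency (ms) ≈ 60; below-median model variants: v1.2, v2.0, v2.1. Among those, v2.1 has the highest score (≈ 0.9).

v2.1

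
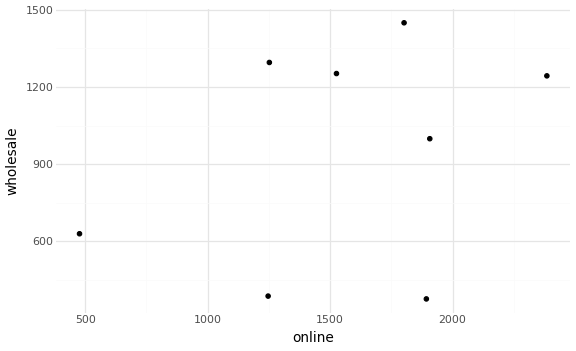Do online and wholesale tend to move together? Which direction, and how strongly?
positive, weak

Points are positively correlated; weak (|r| ≈ 0.3).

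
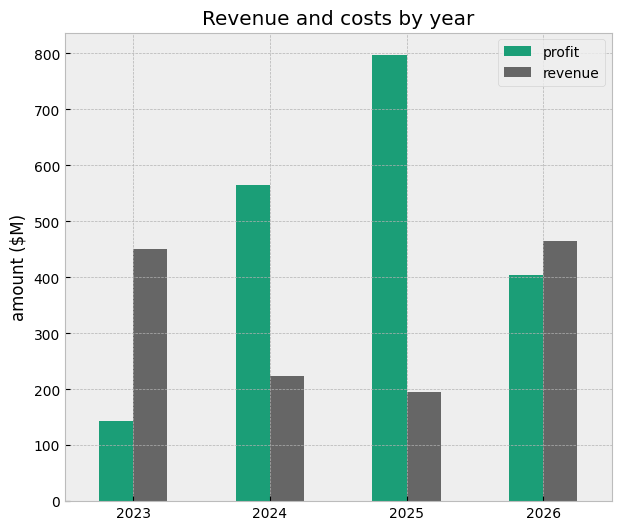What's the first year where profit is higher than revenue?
2023: profit ≈ 100 vs revenue ≈ 500 (not yet); 2024: profit ≈ 600 vs revenue ≈ 200 (first crossover).

2024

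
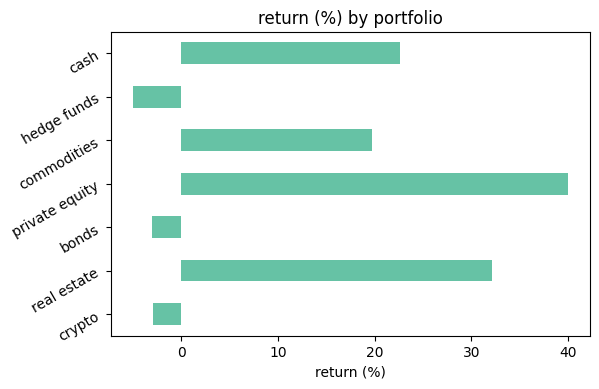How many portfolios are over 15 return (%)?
4

Above 15: real estate, private equity, commodities, cash.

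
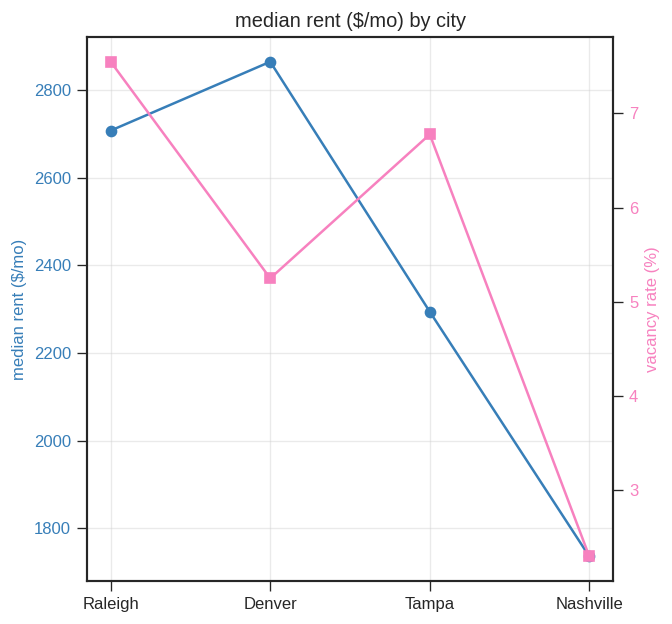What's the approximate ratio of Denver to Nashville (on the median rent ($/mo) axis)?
Denver ≈ 2900, Nashville ≈ 1700; 2900/1700 ≈ 1.71.

≈ 1.71×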